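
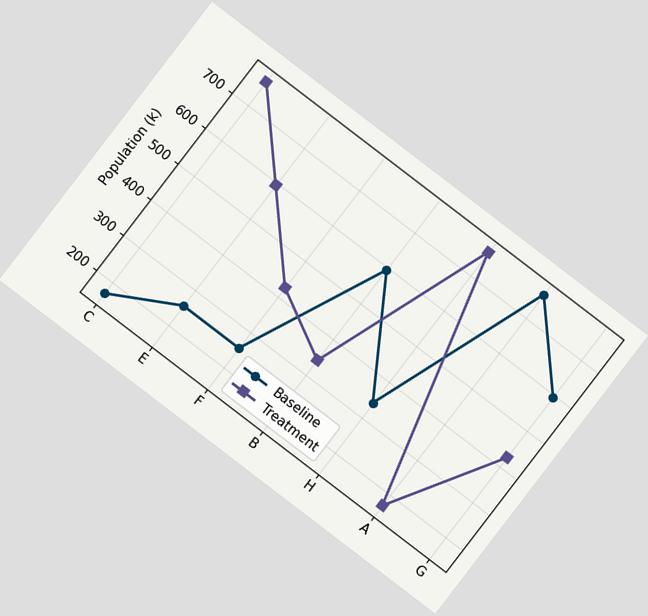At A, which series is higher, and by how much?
The chart is tilted about 37° clockwise. At A, Baseline sits above the other line by 595k.

Baseline, by 595k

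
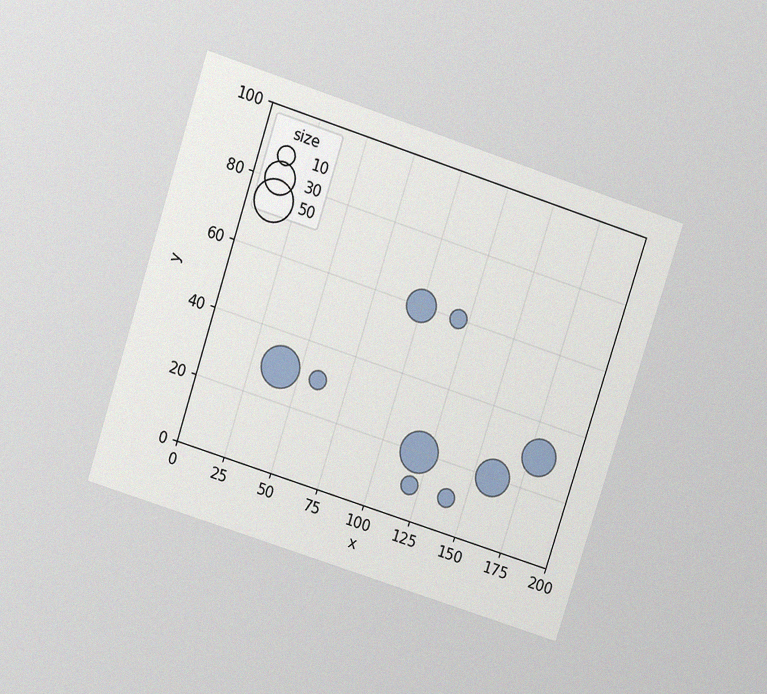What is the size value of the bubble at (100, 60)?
30

The chart is tilted about 18° clockwise and viewed at a slight angle, with some photo noise. Matching the bubble at (100, 60) against the size legend gives 30.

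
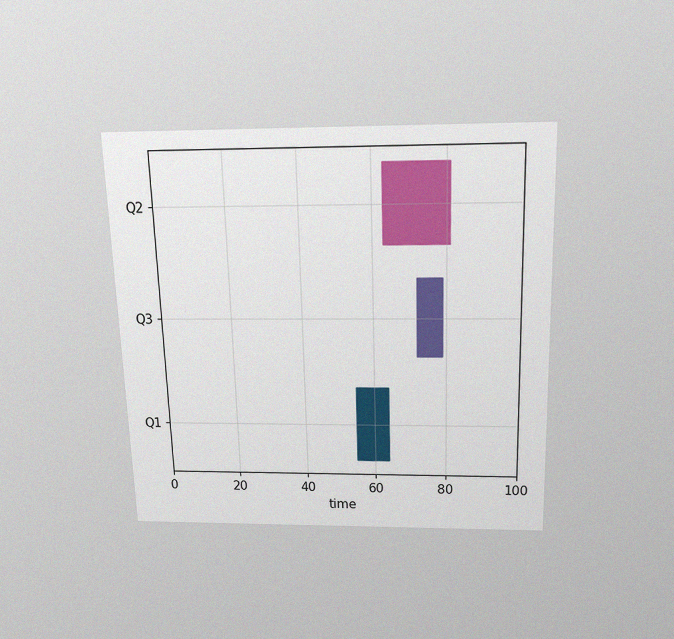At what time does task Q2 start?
The chart is viewed slightly from above, with some photo noise. The Q2 bar begins at t=63.

63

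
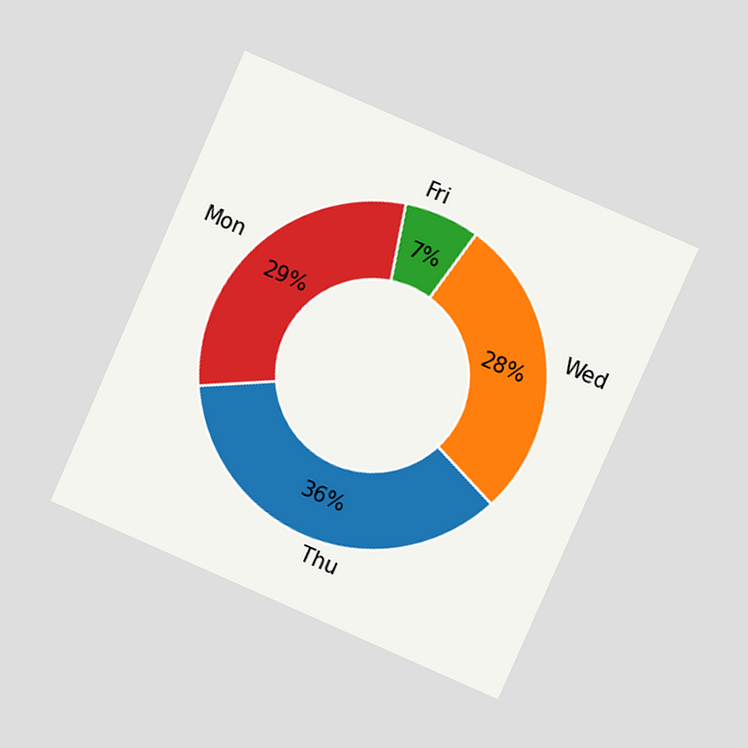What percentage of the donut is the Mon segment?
29%

The chart is tilted about 24° clockwise and viewed at a slight angle. The Mon segment takes up 29% of the ring.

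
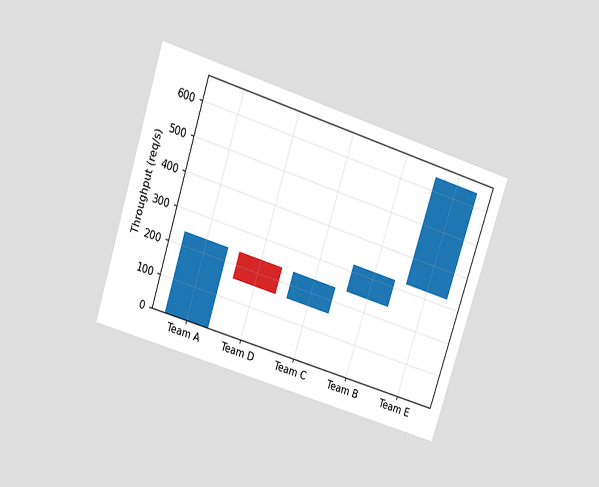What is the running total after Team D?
The chart is tilted about 18° clockwise and viewed slightly from above. After Team D the running total reaches 160req/s.

160req/s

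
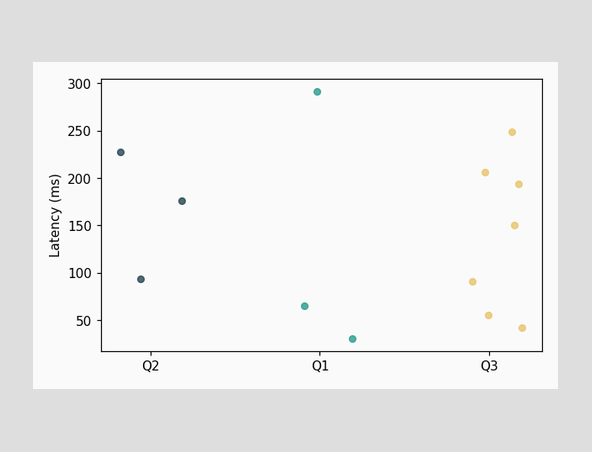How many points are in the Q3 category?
Counting the markers in the Q3 column gives 7.

7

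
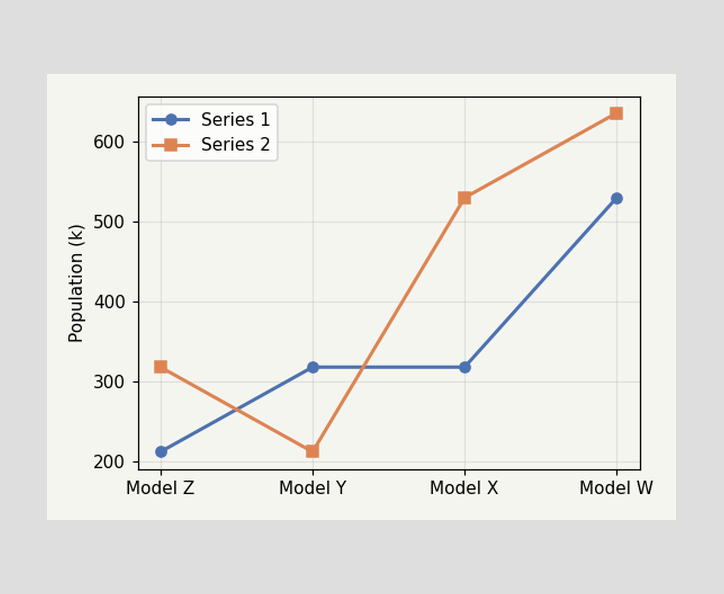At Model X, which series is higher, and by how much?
At Model X, Series 2 sits above the other line by 212k.

Series 2, by 212k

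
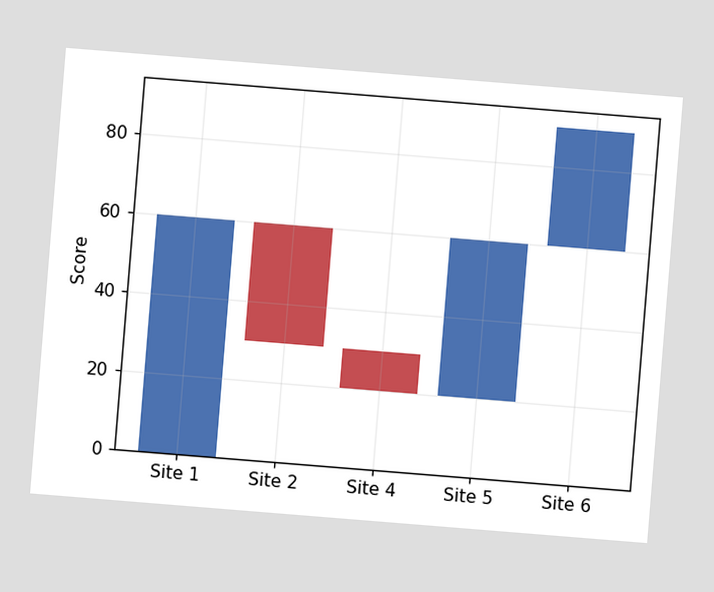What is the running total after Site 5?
The chart is tilted about 5° clockwise. After Site 5 the running total reaches 60.

60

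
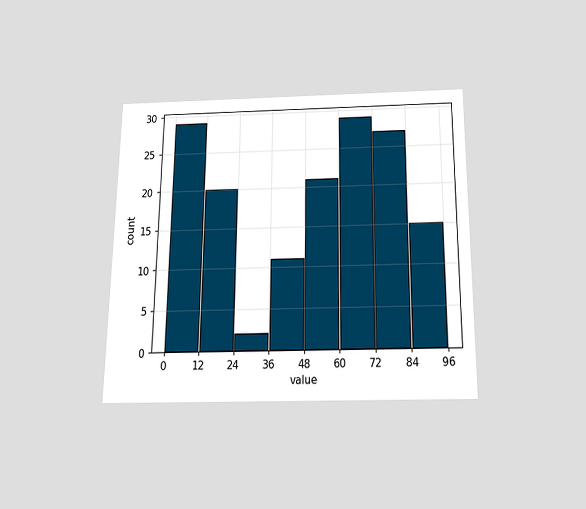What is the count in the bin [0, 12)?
29

The chart is viewed slightly from below. The [0, 12) bin has height 29.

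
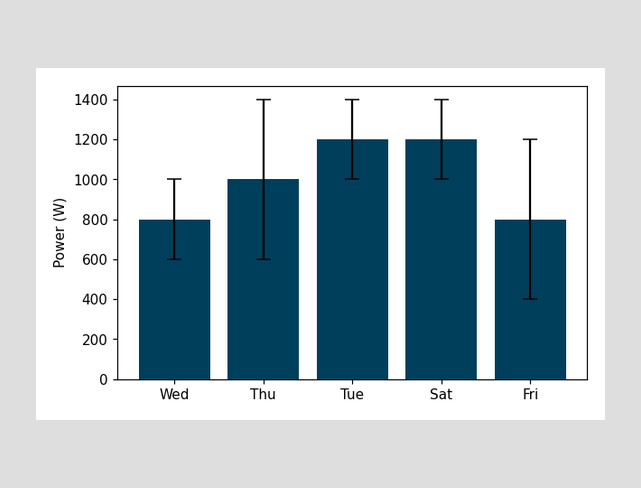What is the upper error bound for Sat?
1400W

The Sat bar's upper whisker reaches 1400W.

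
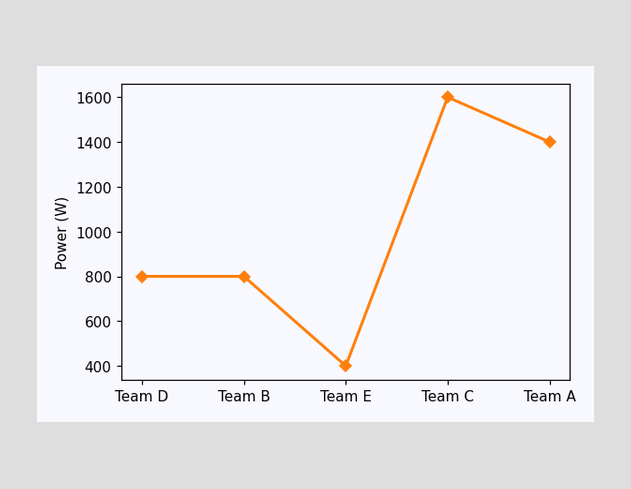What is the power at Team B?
800W

At Team B, the line is at 800W.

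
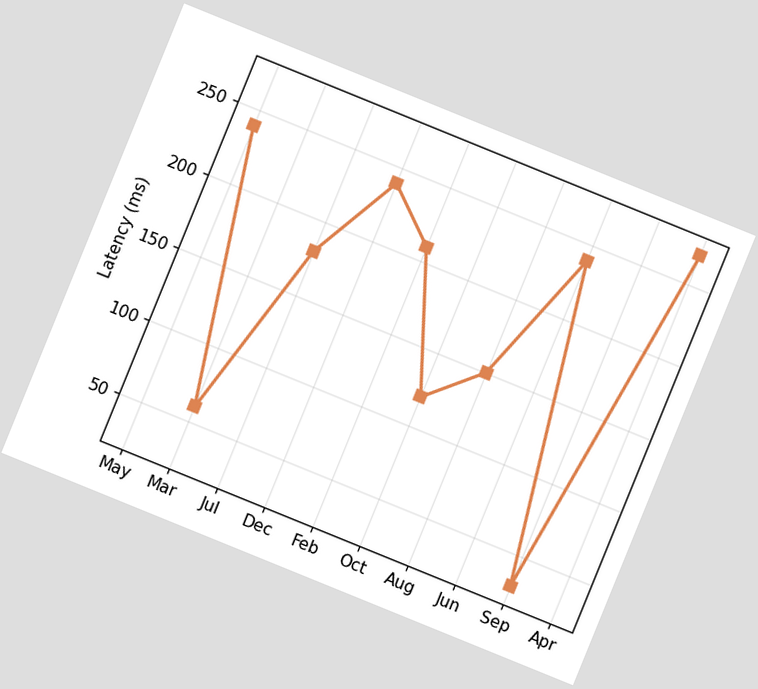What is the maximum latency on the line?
270ms

The chart is tilted about 22° clockwise. The highest point is at Apr, and reading across to the y-axis gives 270ms.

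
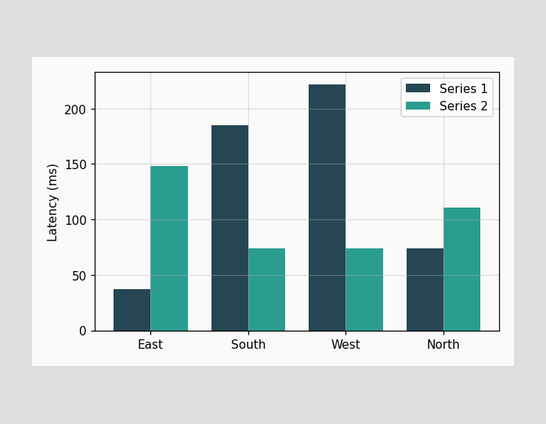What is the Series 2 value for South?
74ms

The Series 2 bar at South reaches 74ms on the y-axis.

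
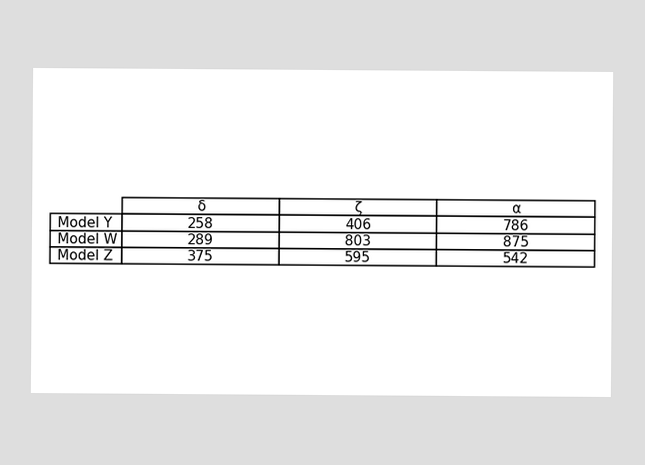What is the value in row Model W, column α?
875

The (Model W, α) cell reads 875.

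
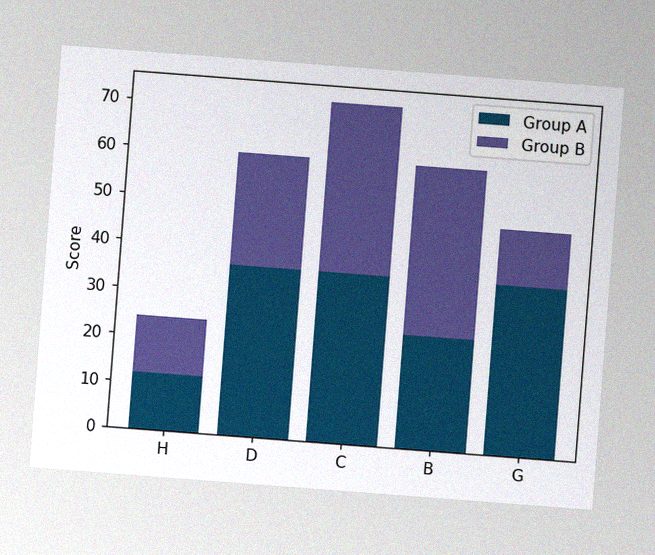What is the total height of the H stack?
24

The chart is tilted about 4° clockwise, with some photo noise. The H stack's top reaches 24 on the y-axis.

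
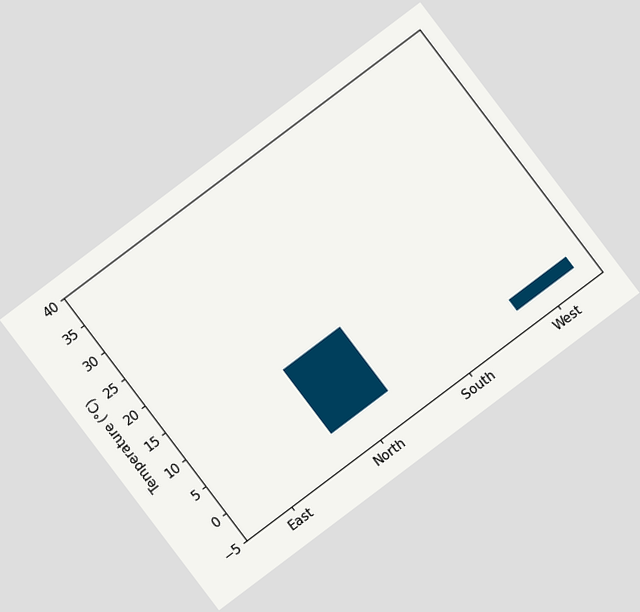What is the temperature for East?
The chart is tilted about 37° counter-clockwise. Reading along the chart's y-axis, the East bar reaches 0°C.

0°C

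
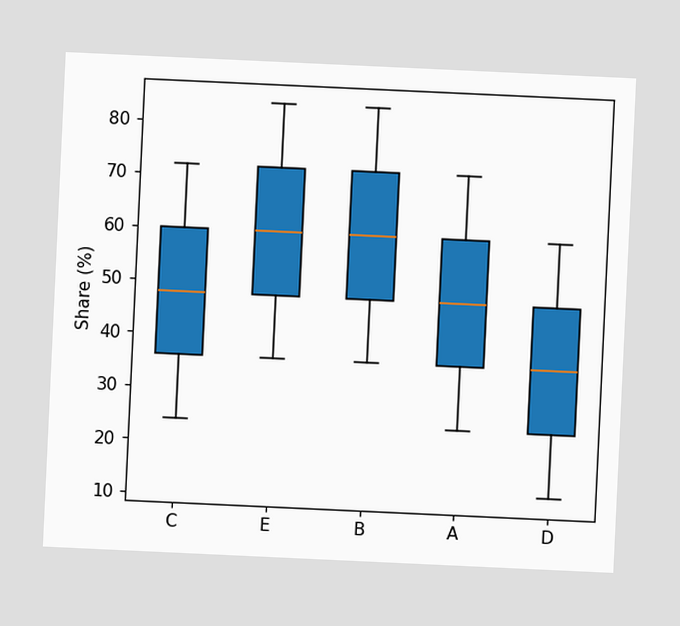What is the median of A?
48%

The chart is tilted about 3° clockwise. The median line in the A box sits at 48%.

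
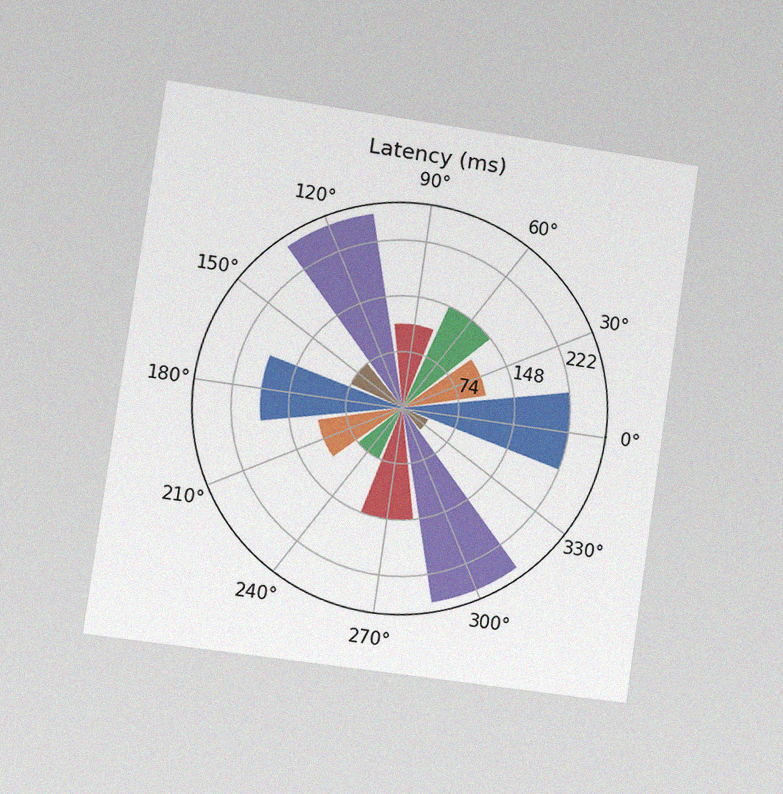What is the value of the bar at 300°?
259ms

The chart is tilted about 8° clockwise and viewed slightly from the left, with some photo noise. The bar at 300° reaches 259ms on the radial axis.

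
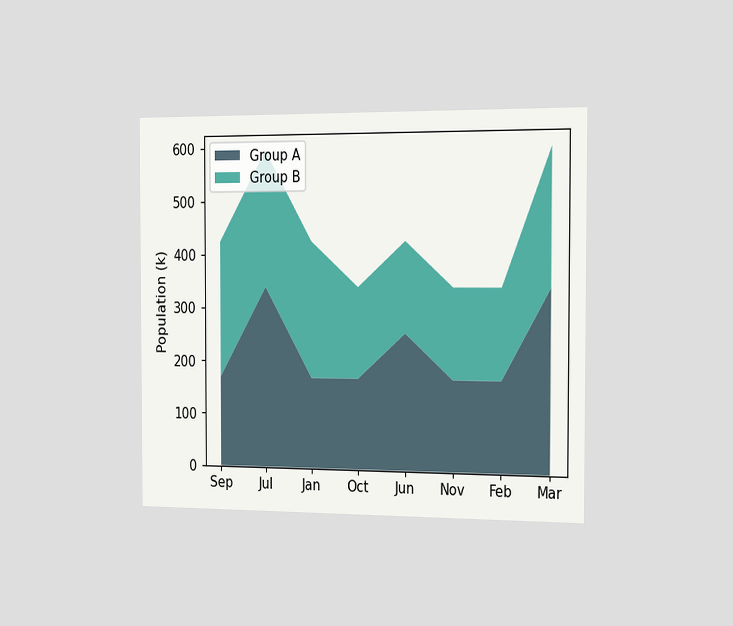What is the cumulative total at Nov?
The chart is viewed slightly from the right. The stacked total at Nov reaches 340k.

340k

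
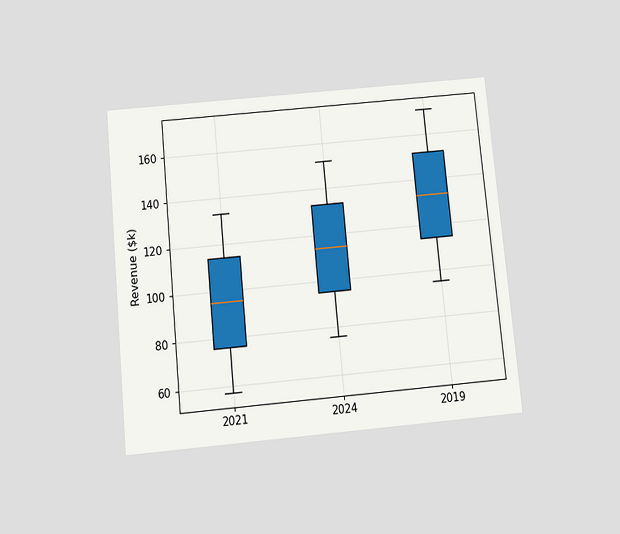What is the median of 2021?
The chart is tilted about 5° counter-clockwise and viewed slightly from below. The median line in the 2021 box sits at $95k.

$95k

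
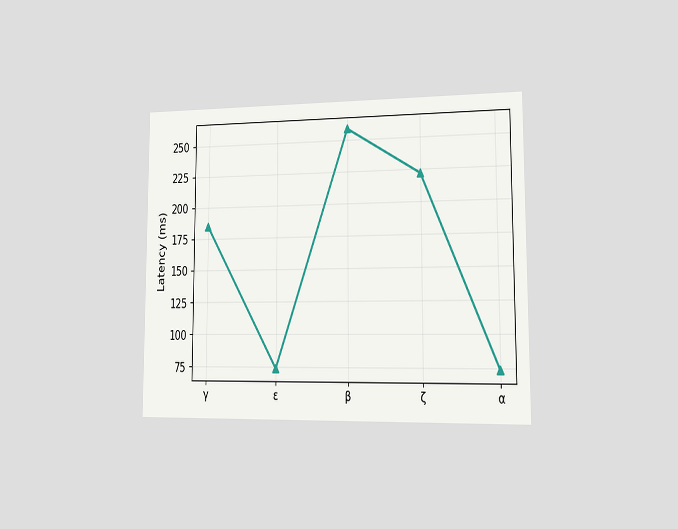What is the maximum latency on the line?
259ms

The chart is viewed slightly from the right. The highest point is at β, and reading across to the y-axis gives 259ms.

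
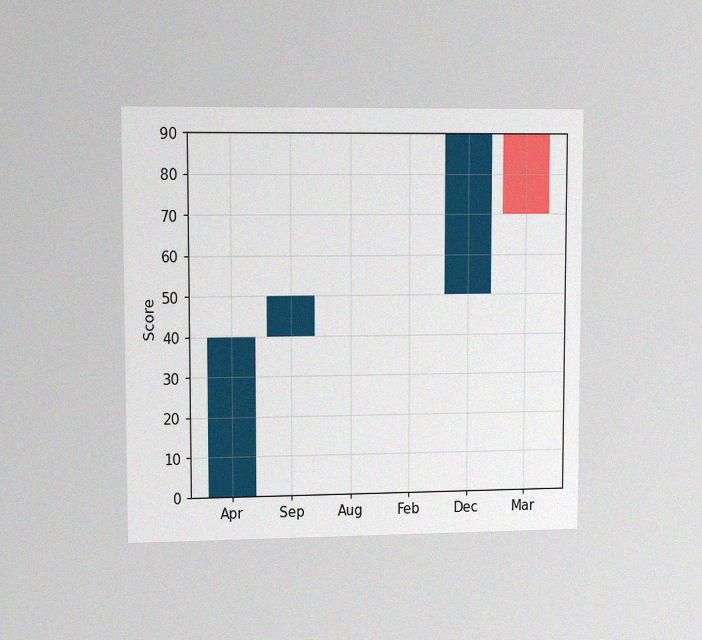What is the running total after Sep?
The chart is viewed at a slight angle, with some photo noise. After Sep the running total reaches 50.

50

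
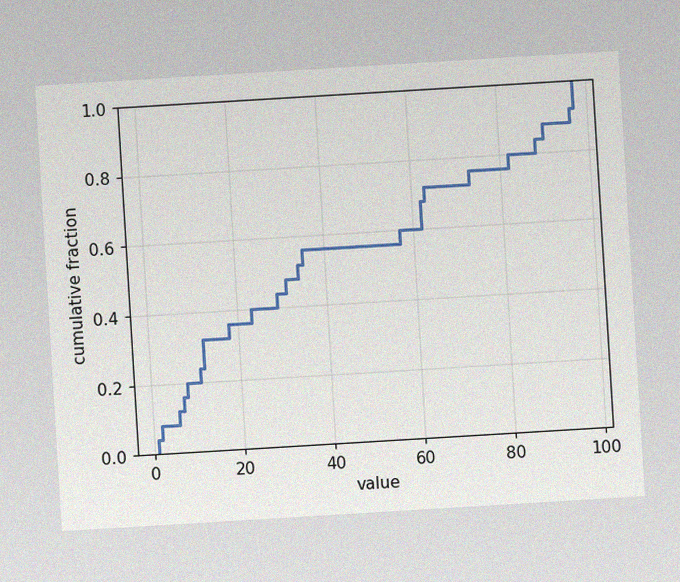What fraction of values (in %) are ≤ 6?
The chart is tilted about 3° counter-clockwise, with some photo noise. At x=6 the ECDF step is at 12%.

12%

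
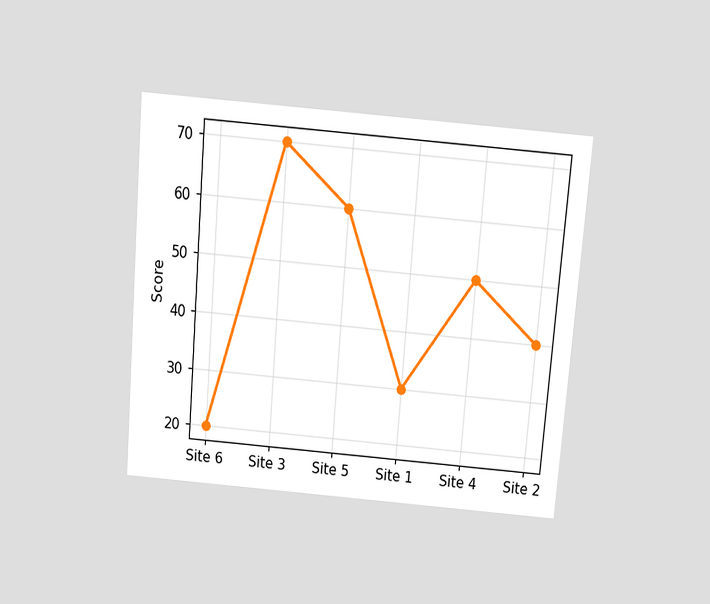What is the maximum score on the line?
The chart is tilted about 5° clockwise and viewed slightly from above. The highest point is at Site 3, and reading across to the y-axis gives 70.

70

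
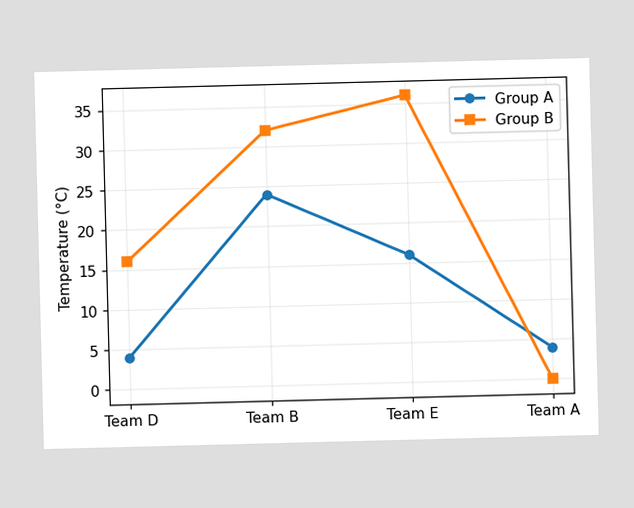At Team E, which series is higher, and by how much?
Group B, by 20°C

At Team E, Group B sits above the other line by 20°C.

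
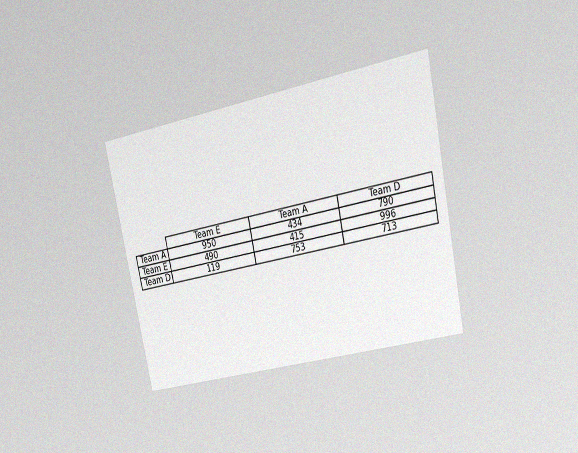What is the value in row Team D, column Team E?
The chart is tilted about 12° counter-clockwise and viewed at a slight angle, with some photo noise. The (Team D, Team E) cell reads 119.

119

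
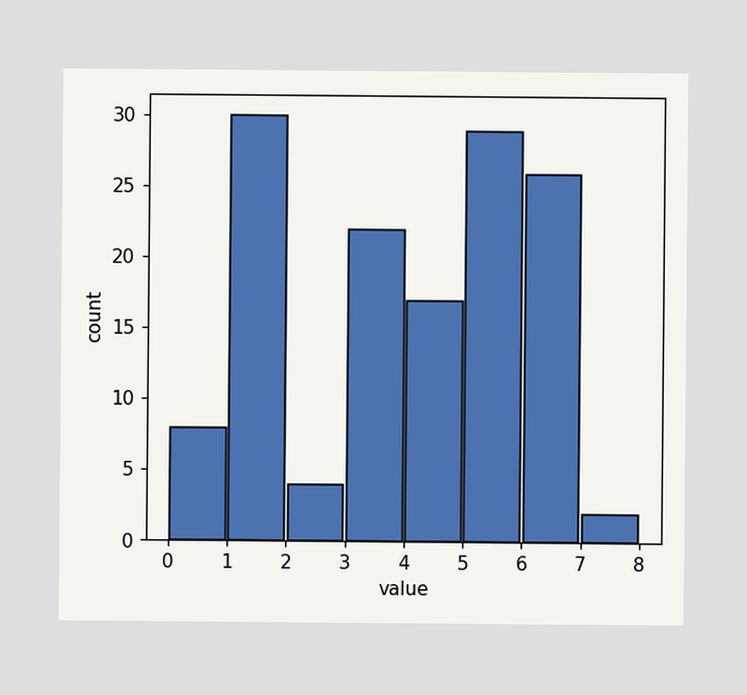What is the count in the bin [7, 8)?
The [7, 8) bin has height 2.

2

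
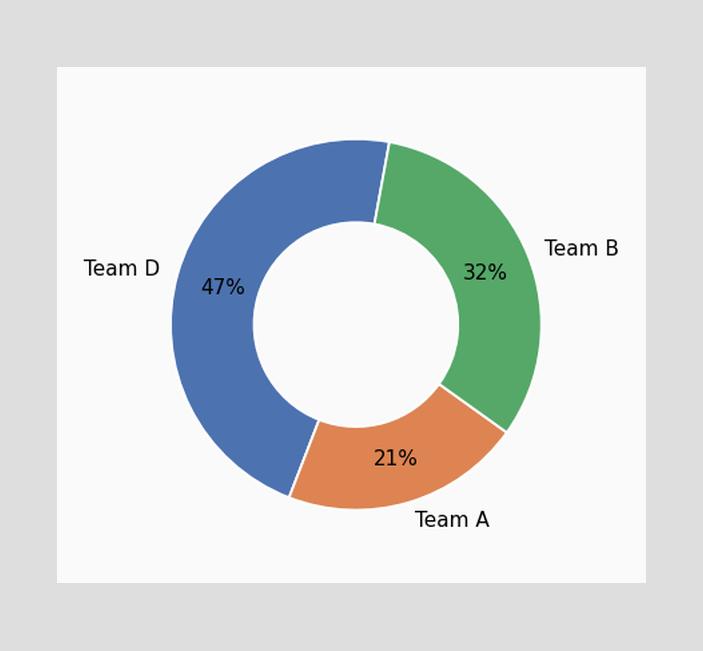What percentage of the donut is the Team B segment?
32%

The Team B segment takes up 32% of the ring.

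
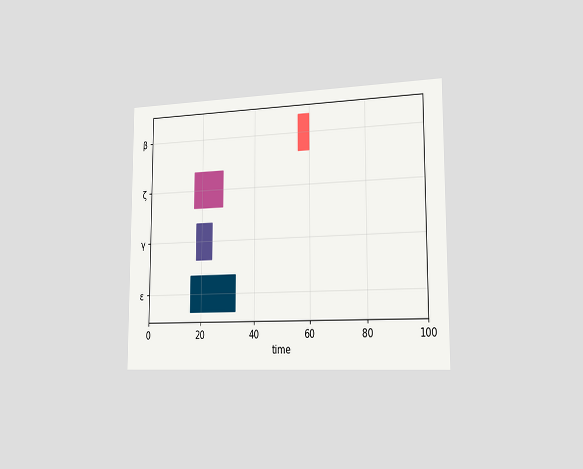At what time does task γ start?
The chart is viewed slightly from the right. The γ bar begins at t=18.

18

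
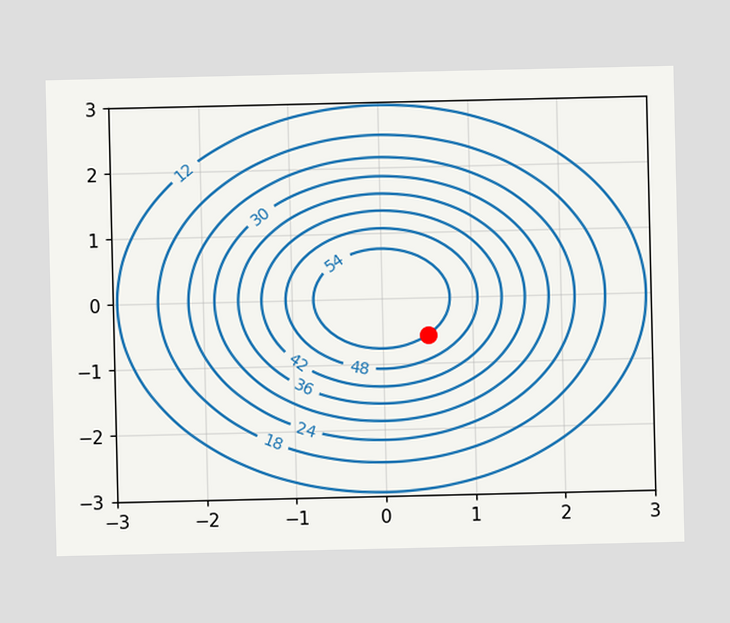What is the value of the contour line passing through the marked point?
The marked point sits on the contour labelled 54.

54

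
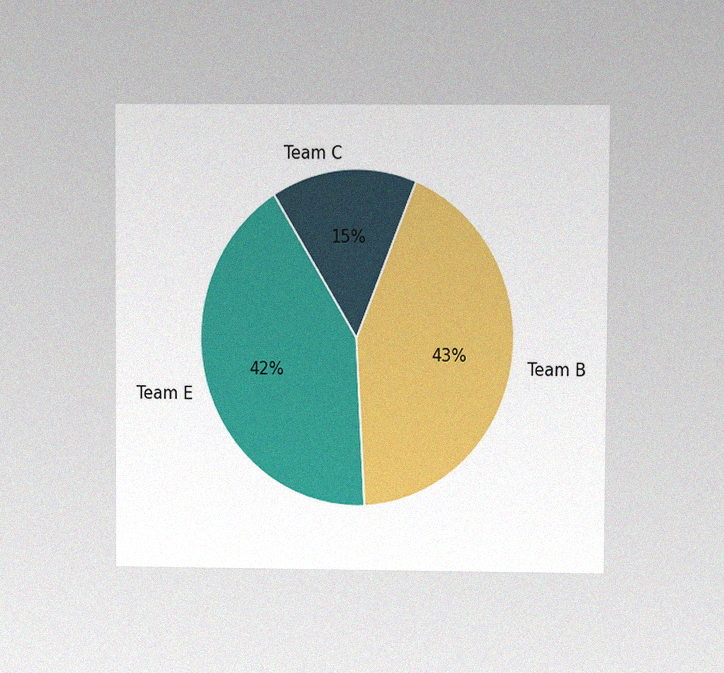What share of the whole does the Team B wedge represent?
The chart is viewed at a slight angle, with some photo noise. The Team B slice takes up 43% of the pie.

43%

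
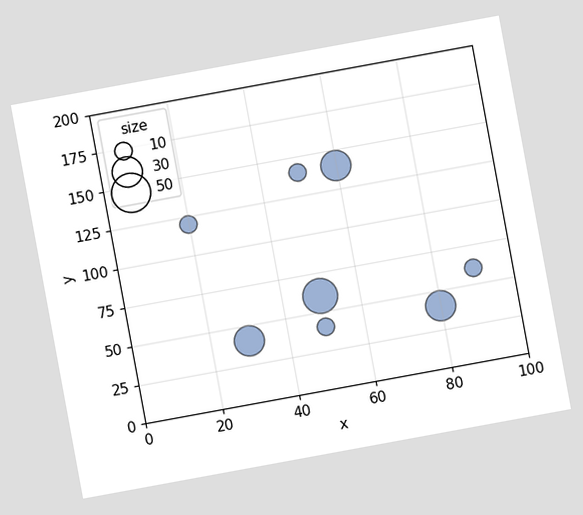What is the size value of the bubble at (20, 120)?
The chart is tilted about 10° counter-clockwise. Matching the bubble at (20, 120) against the size legend gives 10.

10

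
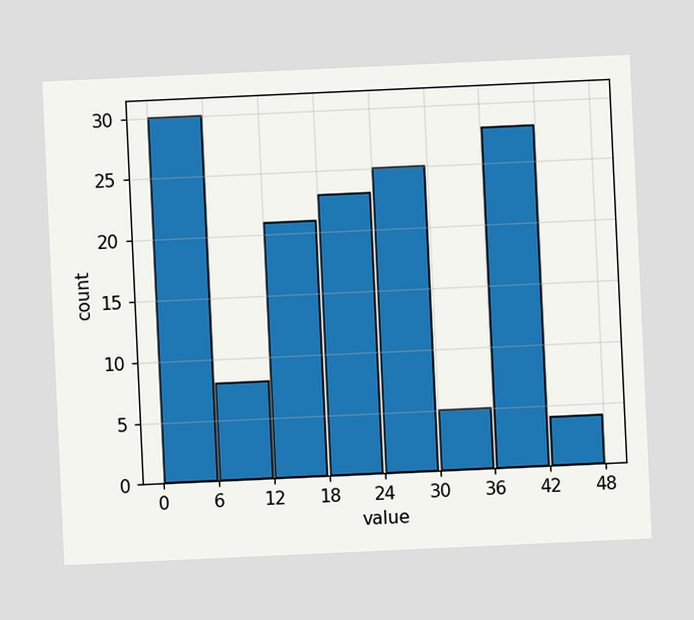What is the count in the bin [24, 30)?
25

The chart is tilted about 3° counter-clockwise. The [24, 30) bin has height 25.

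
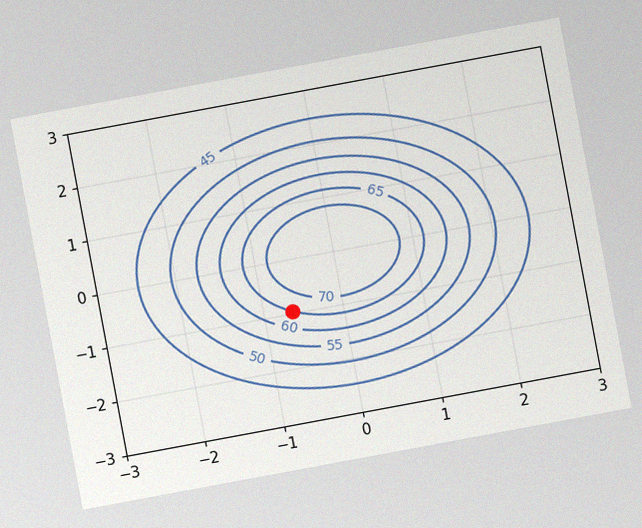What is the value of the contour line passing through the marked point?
65

The chart is tilted about 11° counter-clockwise, with some photo noise. The marked point sits on the contour labelled 65.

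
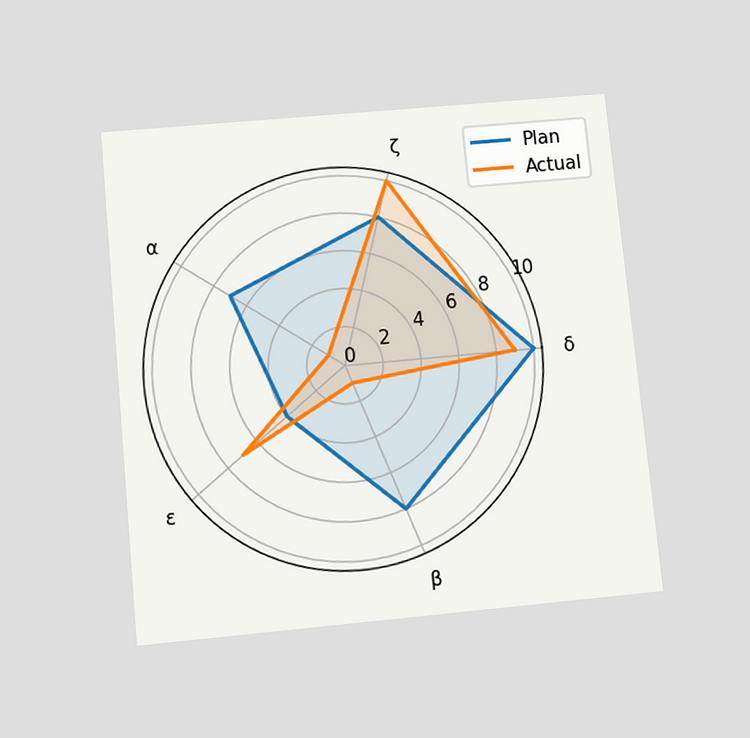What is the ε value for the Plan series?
The chart is tilted about 5° counter-clockwise and viewed slightly from below. On the ε axis, Plan reaches 4.

4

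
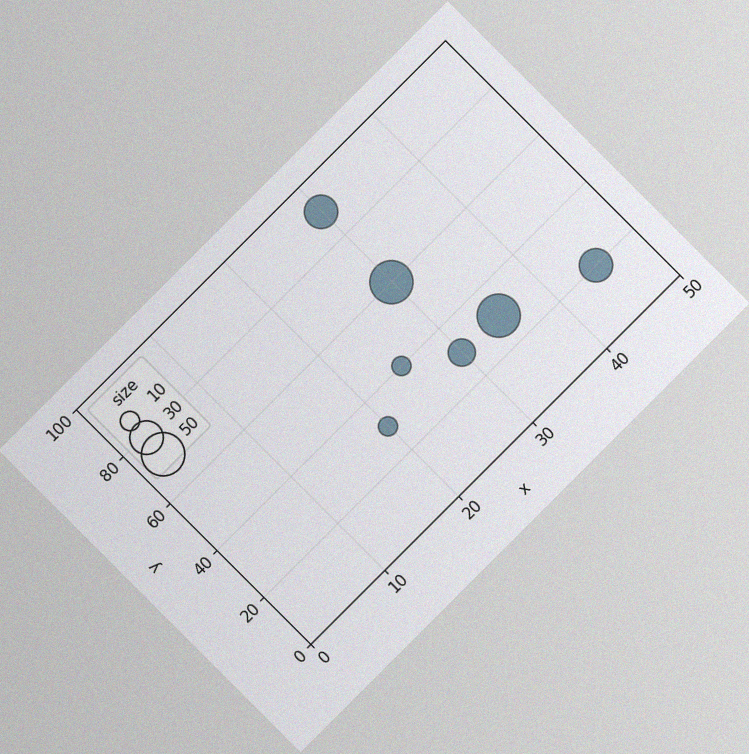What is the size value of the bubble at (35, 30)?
The chart is tilted about 45° counter-clockwise, with some photo noise. Matching the bubble at (35, 30) against the size legend gives 50.

50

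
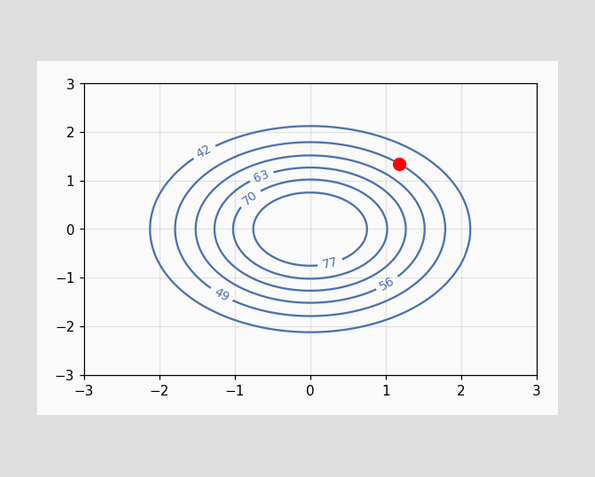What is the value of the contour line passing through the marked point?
49

The marked point sits on the contour labelled 49.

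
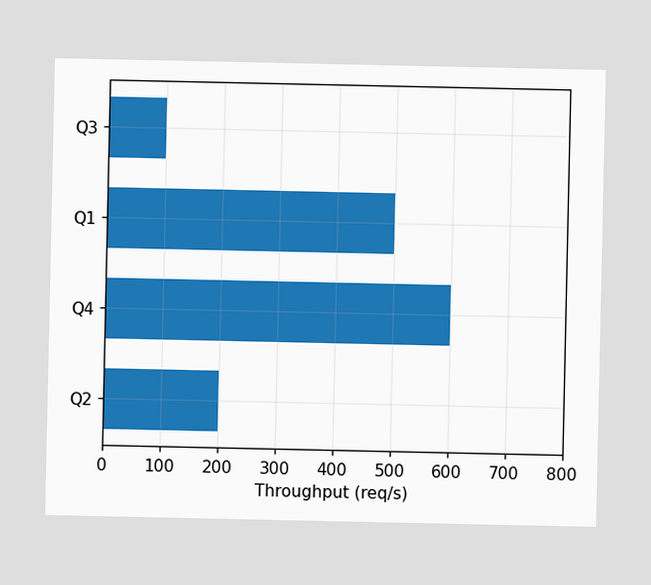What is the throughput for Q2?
200req/s

Reading along the chart's x-axis, the Q2 bar reaches 200req/s.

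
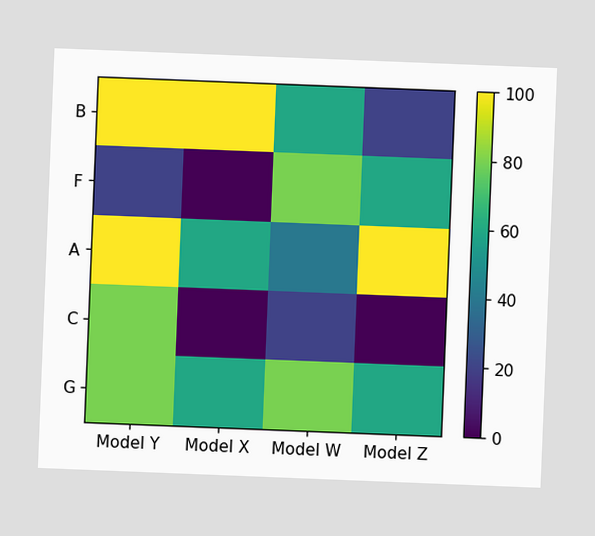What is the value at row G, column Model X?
60

The chart is tilted about 2° clockwise. Matching cell (G, Model X) against the colorbar gives 60.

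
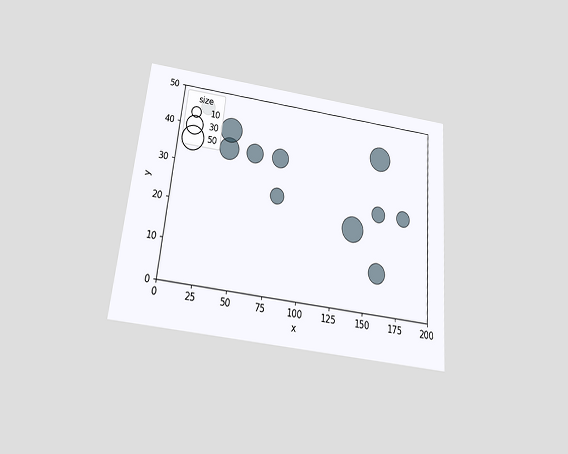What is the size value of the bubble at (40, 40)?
50

The chart is tilted about 5° clockwise and viewed slightly from below. Matching the bubble at (40, 40) against the size legend gives 50.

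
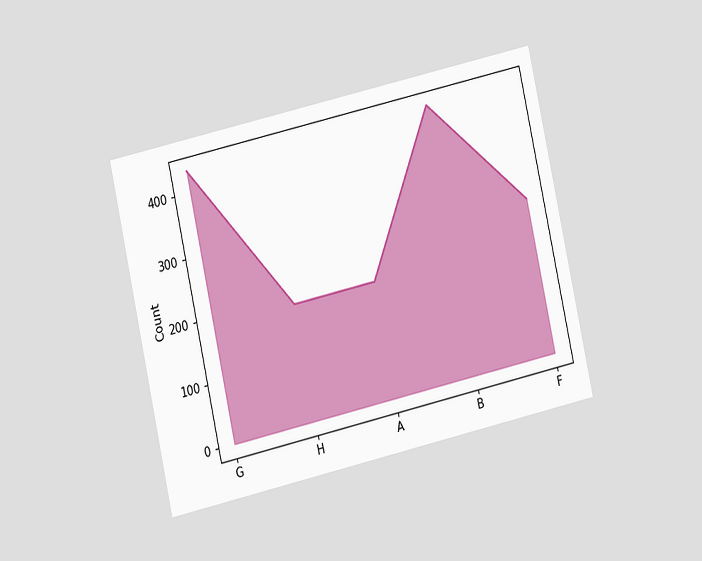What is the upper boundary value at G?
The chart is tilted about 13° counter-clockwise and viewed at a slight angle. At G the upper boundary is at 434.

434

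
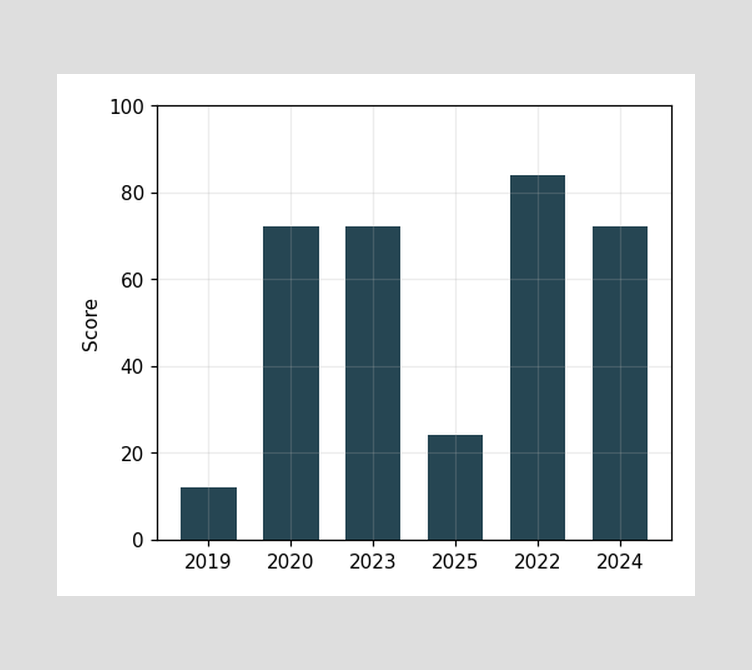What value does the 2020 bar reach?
72

Reading along the chart's y-axis, the 2020 bar reaches 72.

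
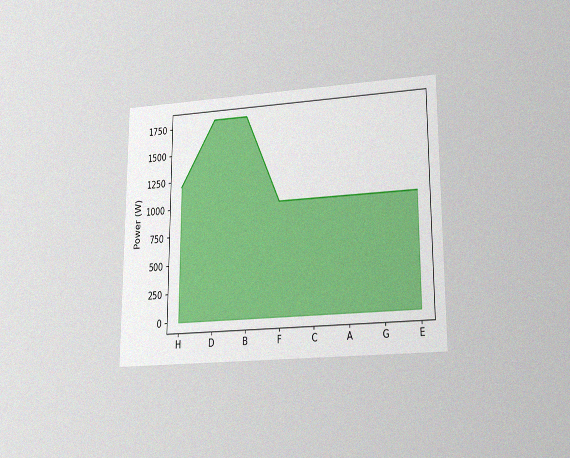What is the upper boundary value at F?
The chart is viewed at a slight angle, with some photo noise. At F the upper boundary is at 1000W.

1000W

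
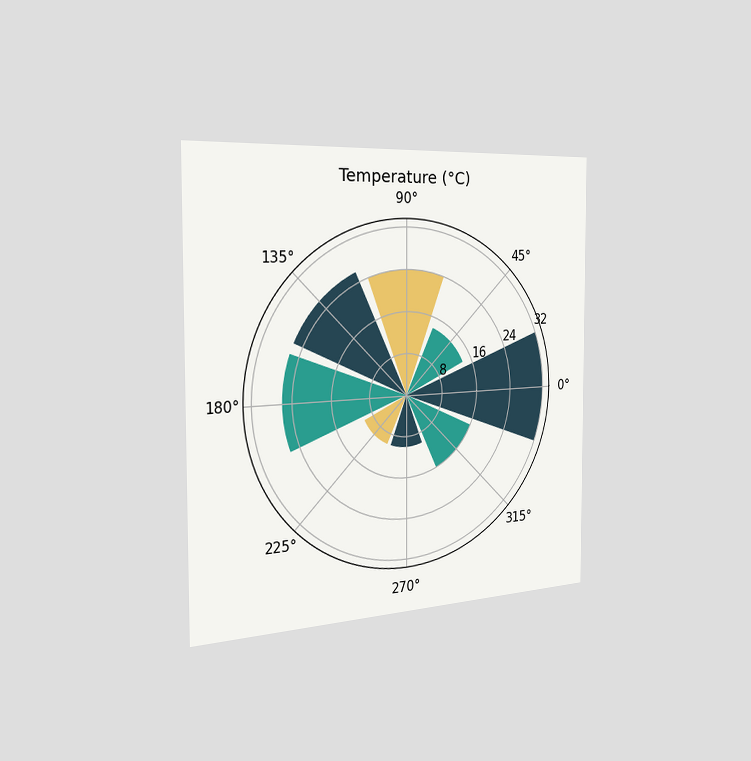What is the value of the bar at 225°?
10°C

The chart is viewed slightly from the left. The bar at 225° reaches 10°C on the radial axis.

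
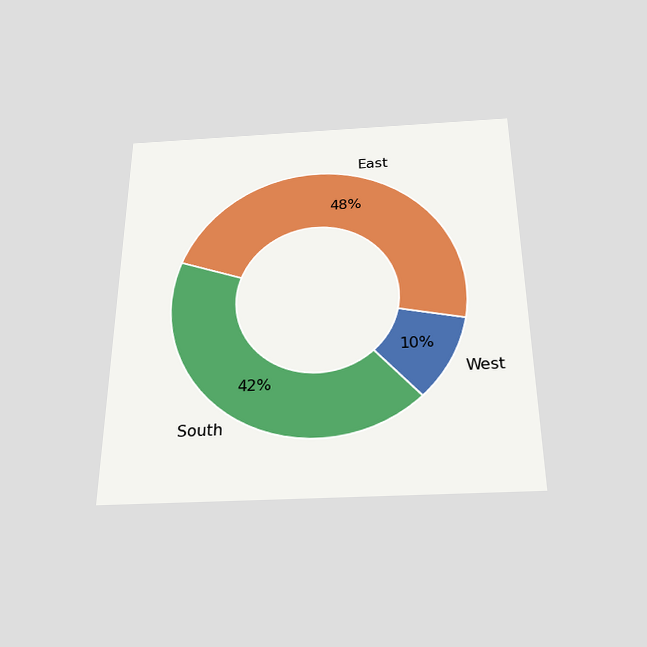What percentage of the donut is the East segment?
The chart is viewed slightly from below. The East segment takes up 48% of the ring.

48%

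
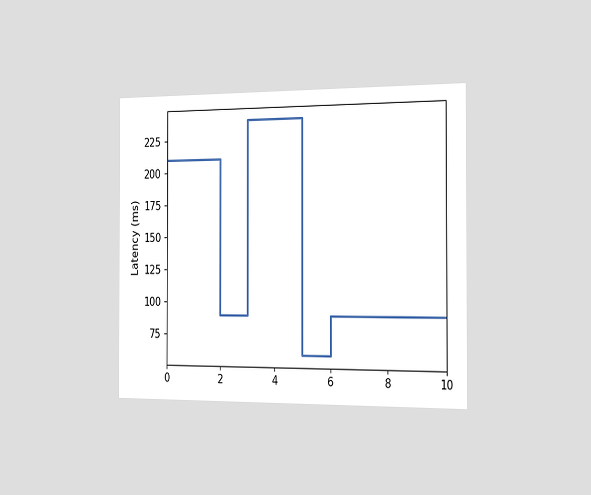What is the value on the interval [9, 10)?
The chart is viewed slightly from the right. On [9, 10) the step sits at 90ms.

90ms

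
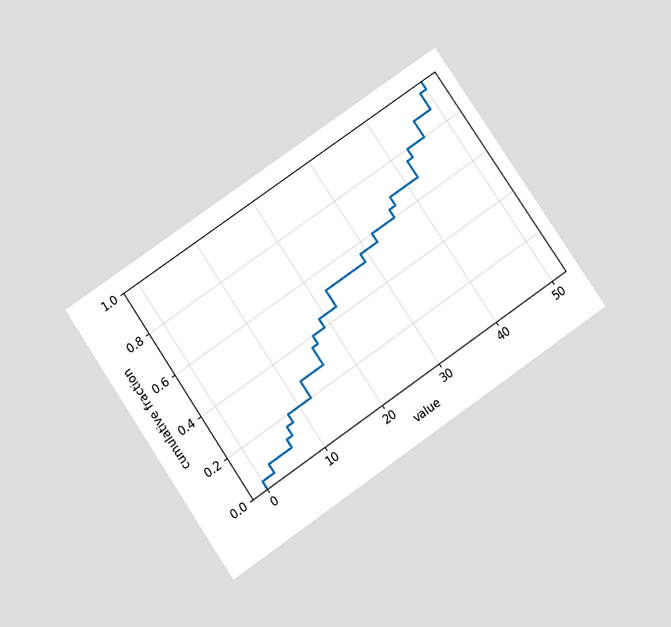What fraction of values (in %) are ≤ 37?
The chart is tilted about 34° counter-clockwise and viewed slightly from below. At x=37 the ECDF step is at 68%.

68%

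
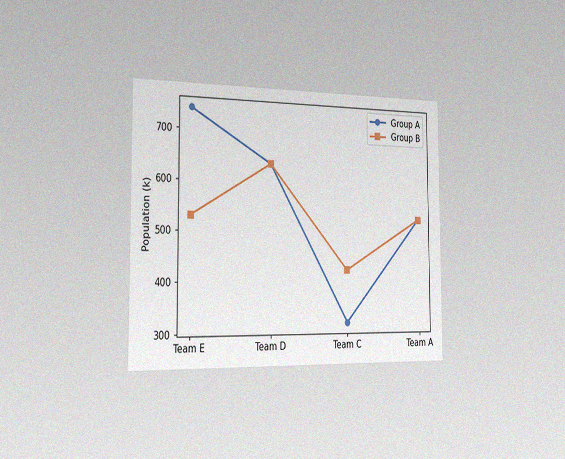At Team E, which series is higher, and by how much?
Group A, by 212k

The chart is viewed slightly from the left, with some photo noise. At Team E, Group A sits above the other line by 212k.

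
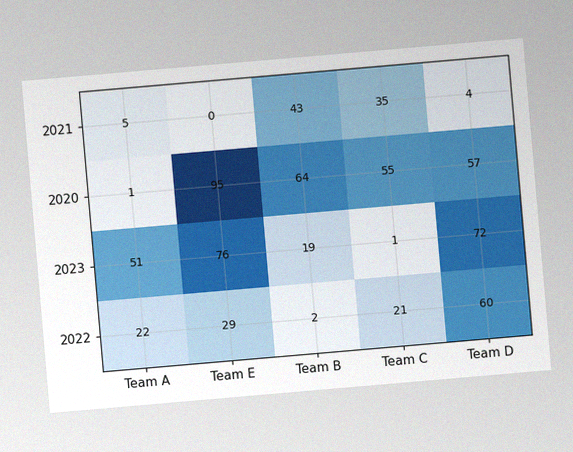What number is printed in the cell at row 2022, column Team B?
2

The chart is tilted about 5° counter-clockwise, with some photo noise. The (2022, Team B) cell reads 2.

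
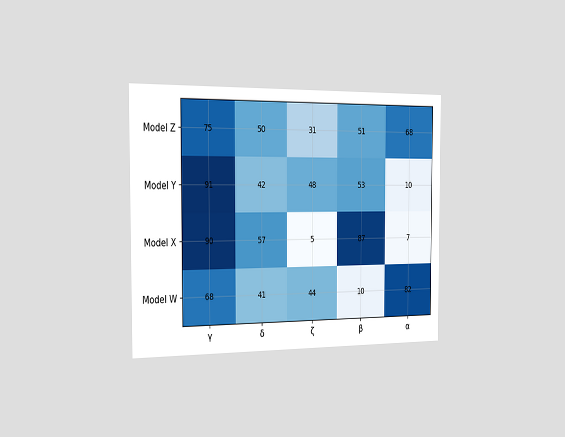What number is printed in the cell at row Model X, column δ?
The chart is viewed slightly from the left. The (Model X, δ) cell reads 57.

57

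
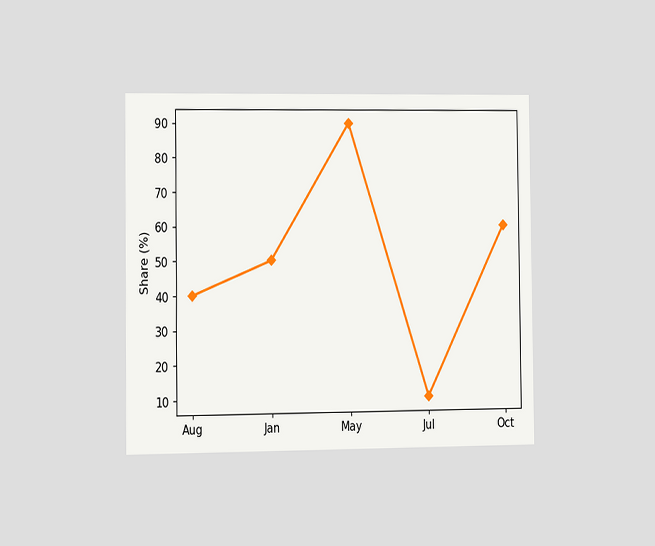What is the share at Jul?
10%

The chart is viewed slightly from the left. At Jul, the line is at 10%.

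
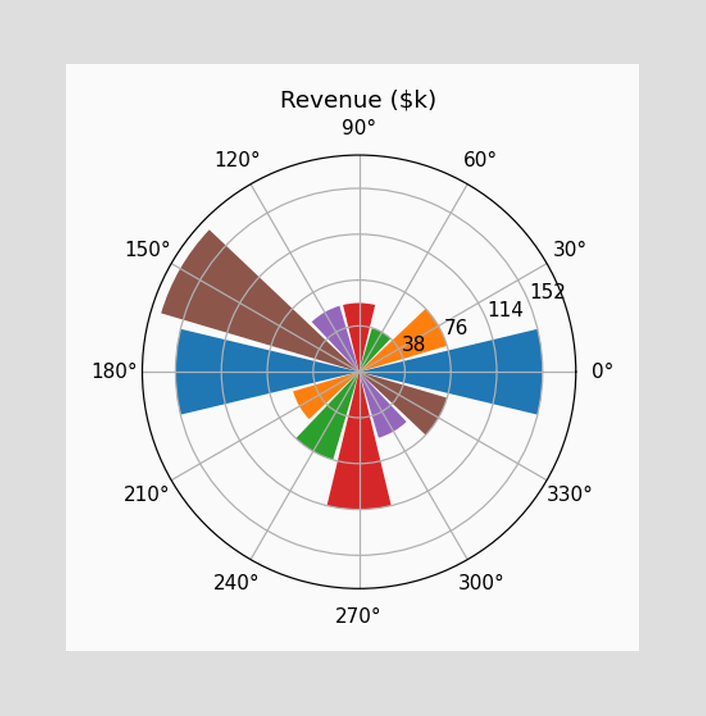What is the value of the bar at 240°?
The bar at 240° reaches $76k on the radial axis.

$76k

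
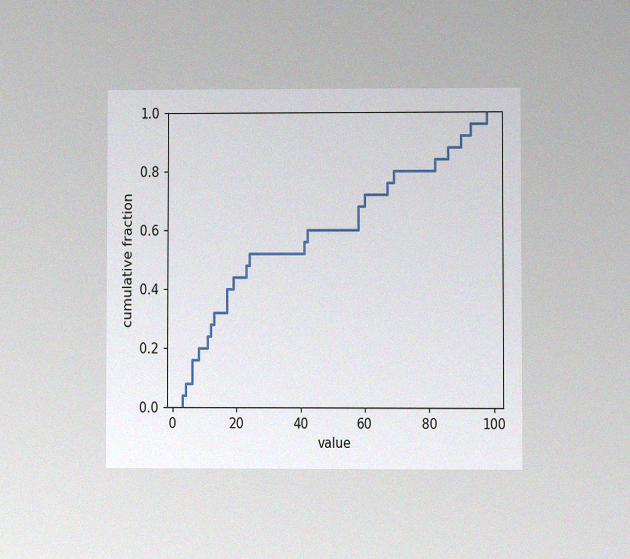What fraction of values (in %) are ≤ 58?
68%

The chart is viewed at a slight angle, with some photo noise. At x=58 the ECDF step is at 68%.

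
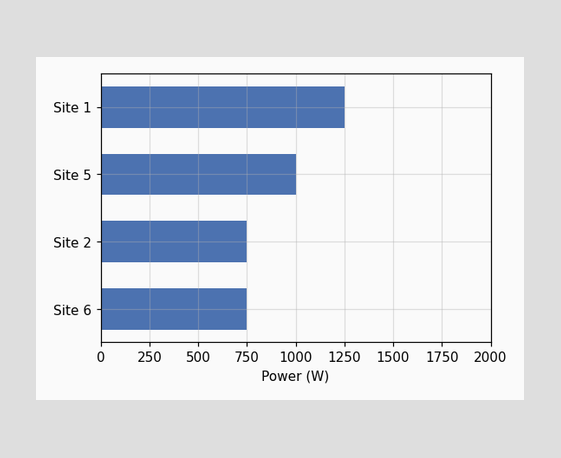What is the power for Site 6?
750W

Reading along the chart's x-axis, the Site 6 bar reaches 750W.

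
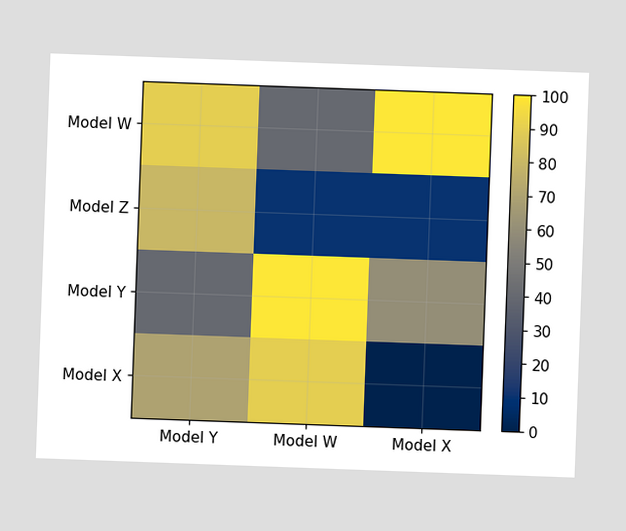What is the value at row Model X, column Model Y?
The chart is tilted about 2° clockwise. Matching cell (Model X, Model Y) against the colorbar gives 70.

70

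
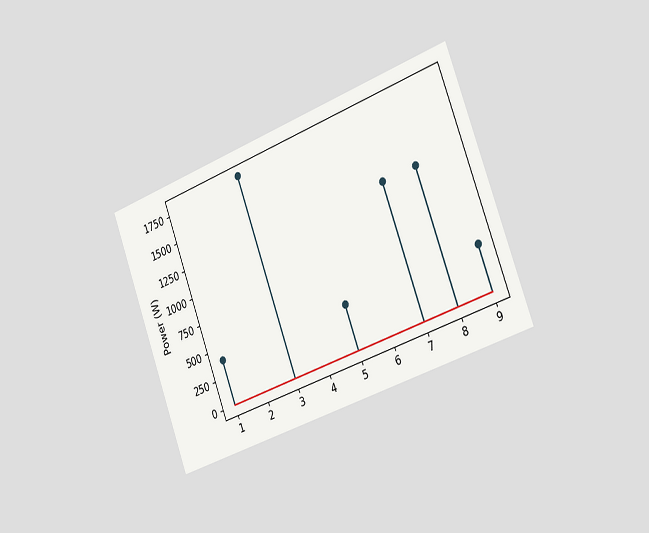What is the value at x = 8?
The chart is tilted about 20° counter-clockwise and viewed slightly from the right. The stem at x=8 reaches 1200W.

1200W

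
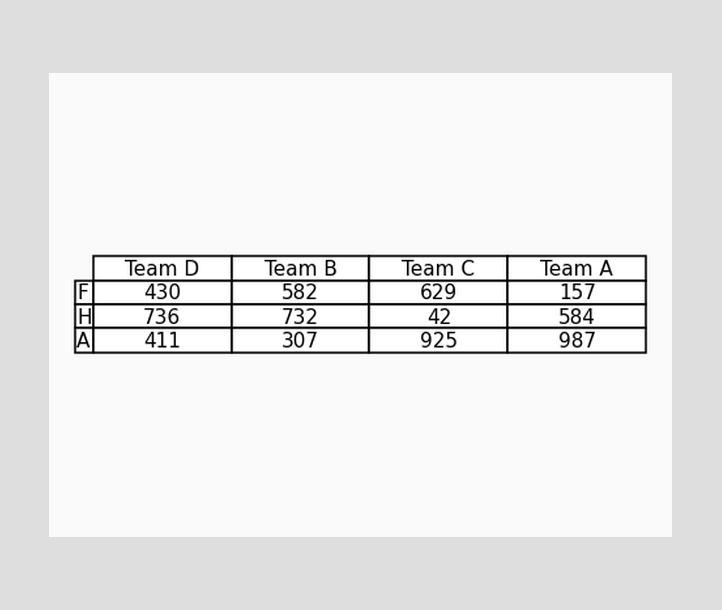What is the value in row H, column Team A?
584

The (H, Team A) cell reads 584.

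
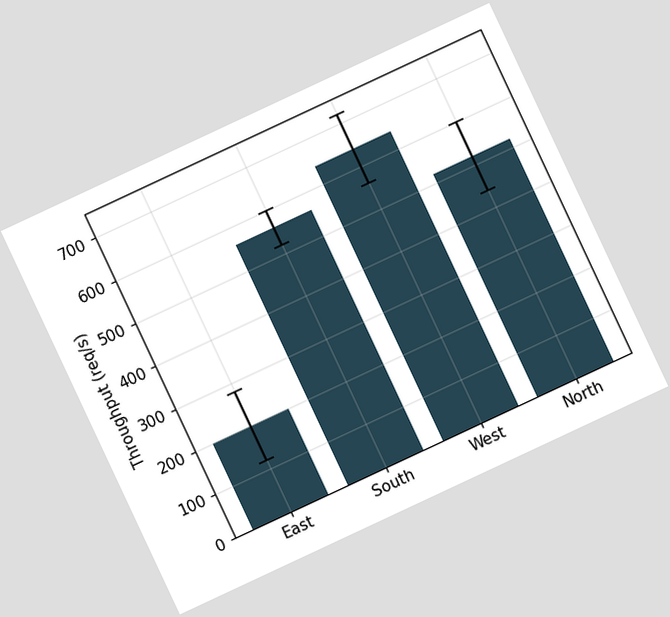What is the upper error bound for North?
600req/s

The chart is tilted about 25° counter-clockwise. The North bar's upper whisker reaches 600req/s.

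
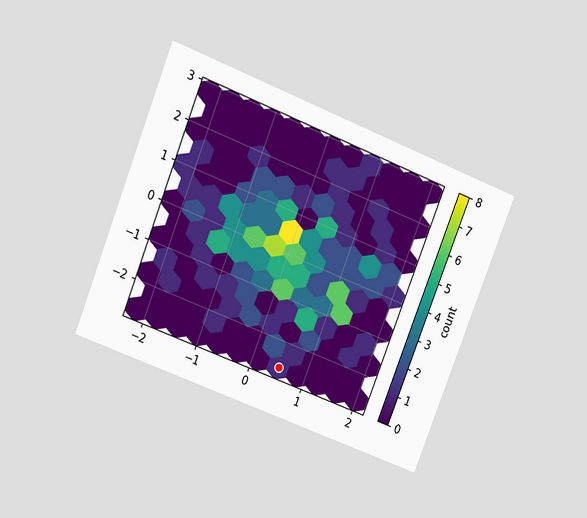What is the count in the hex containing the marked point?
1

The chart is tilted about 22° clockwise and viewed at a slight angle. The marked hex reads 1 on the colorbar.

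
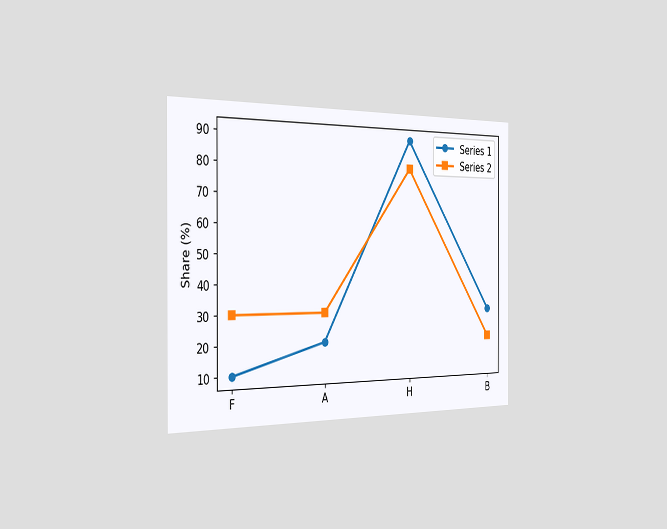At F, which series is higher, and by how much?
The chart is viewed slightly from the left. At F, Series 2 sits above the other line by 20%.

Series 2, by 20%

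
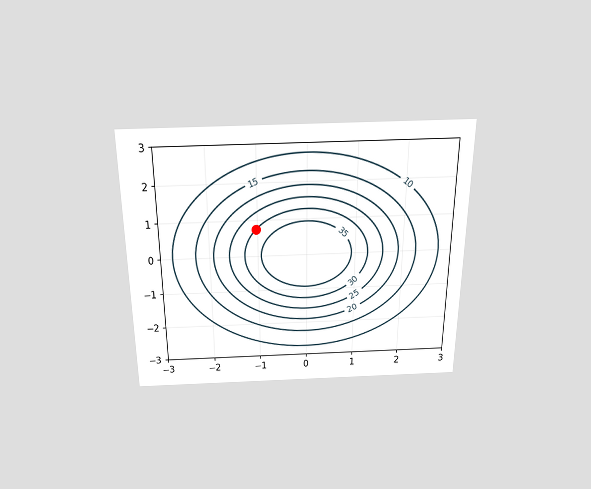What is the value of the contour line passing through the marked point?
30

The chart is viewed slightly from above. The marked point sits on the contour labelled 30.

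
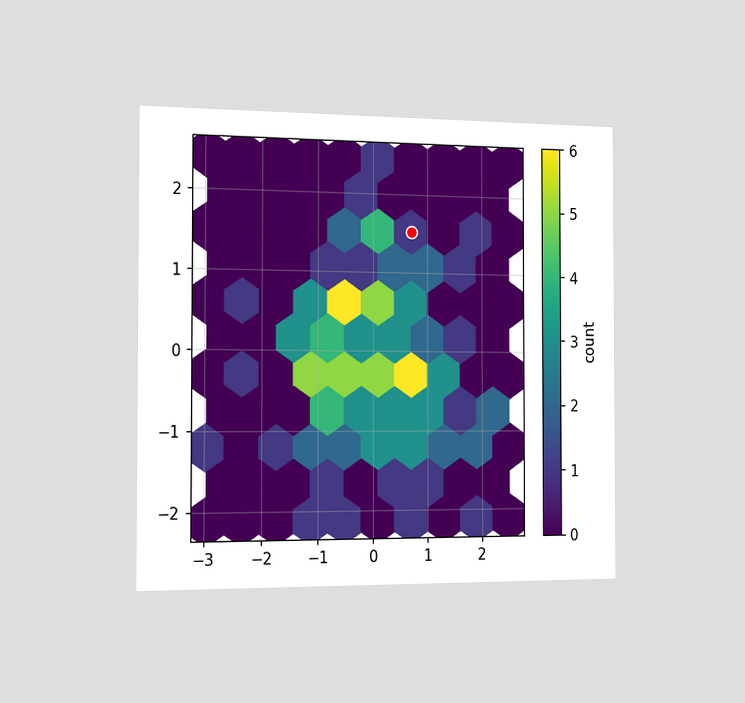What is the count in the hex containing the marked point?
The chart is viewed slightly from the left. The marked hex reads 1 on the colorbar.

1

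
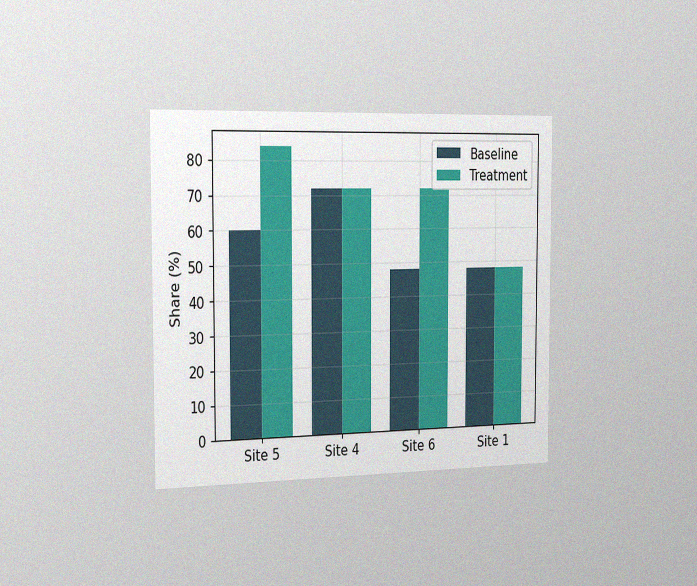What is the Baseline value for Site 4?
The chart is viewed slightly from the left, with some photo noise. The Baseline bar at Site 4 reaches 72% on the y-axis.

72%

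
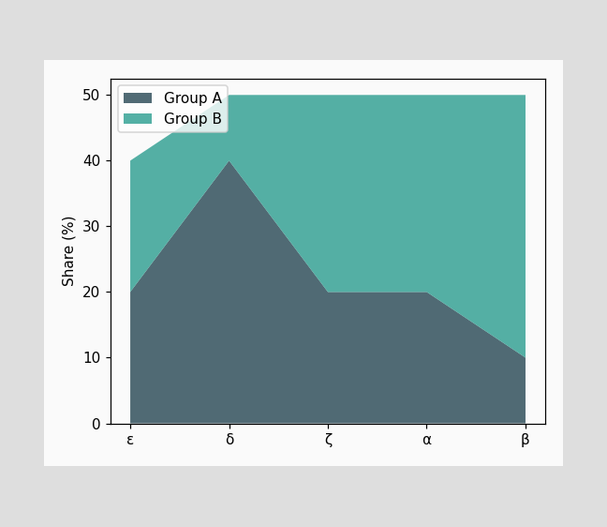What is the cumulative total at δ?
The stacked total at δ reaches 50%.

50%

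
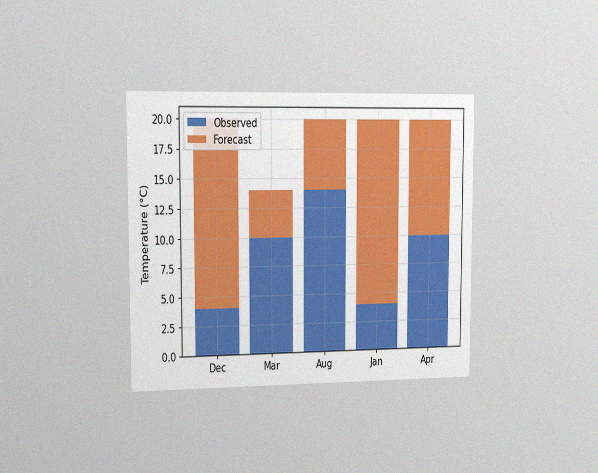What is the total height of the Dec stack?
The chart is viewed slightly from the left, with some photo noise. The Dec stack's top reaches 20°C on the y-axis.

20°C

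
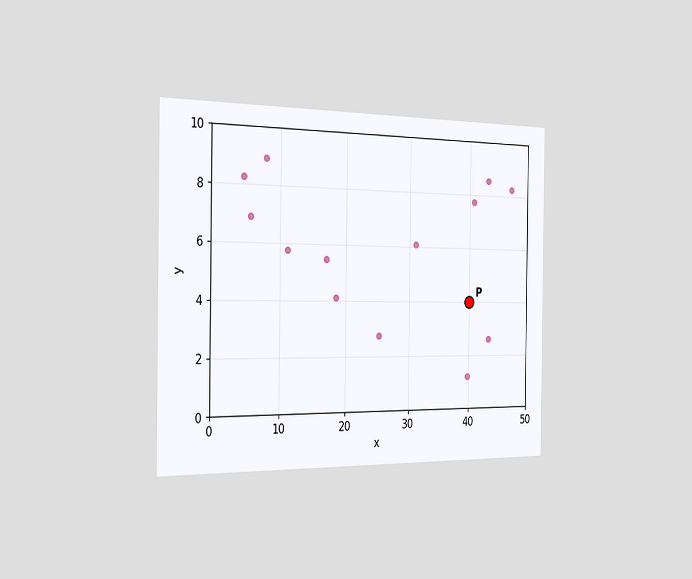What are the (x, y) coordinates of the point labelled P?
(40, 4)

The chart is viewed slightly from the left. Following the gridlines from P to each axis, P sits at (40, 4).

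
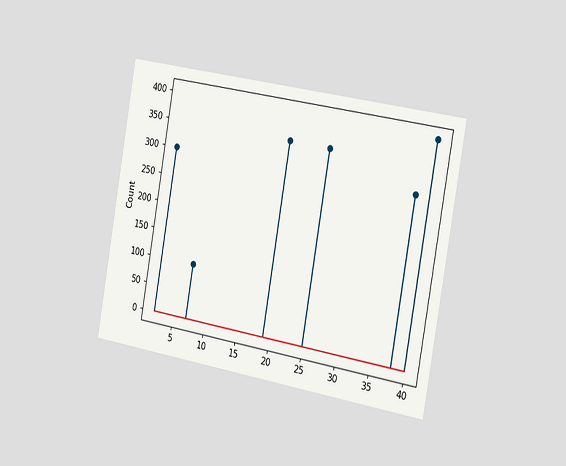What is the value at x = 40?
The chart is tilted about 10° clockwise and viewed slightly from the right. The stem at x=40 reaches 400.

400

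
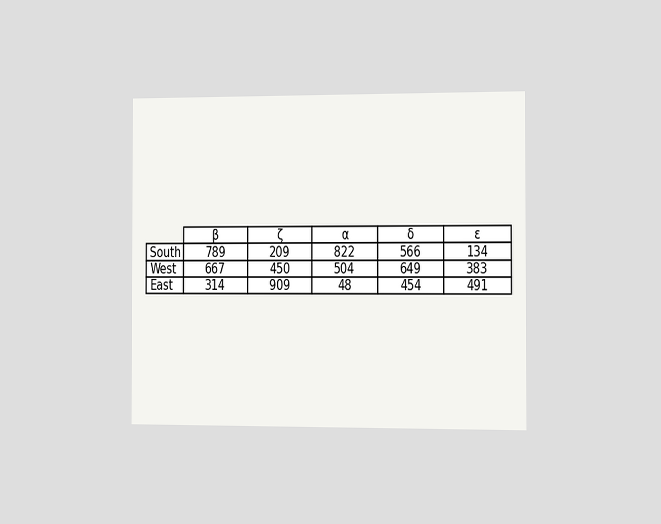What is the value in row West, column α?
The chart is viewed slightly from the right. The (West, α) cell reads 504.

504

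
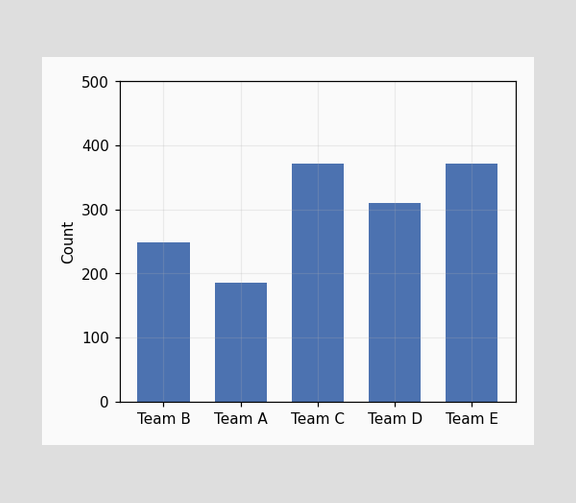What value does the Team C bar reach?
Reading along the chart's y-axis, the Team C bar reaches 372.

372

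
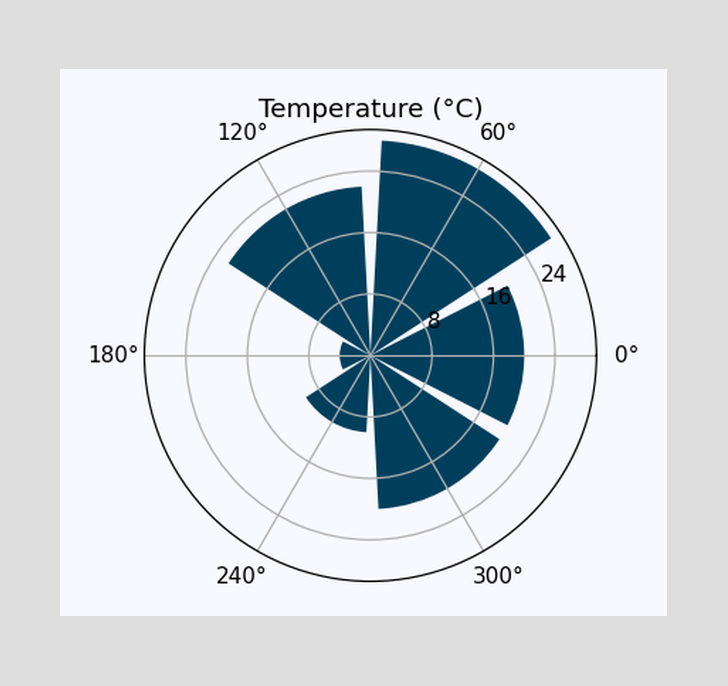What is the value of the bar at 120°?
22°C

The bar at 120° reaches 22°C on the radial axis.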